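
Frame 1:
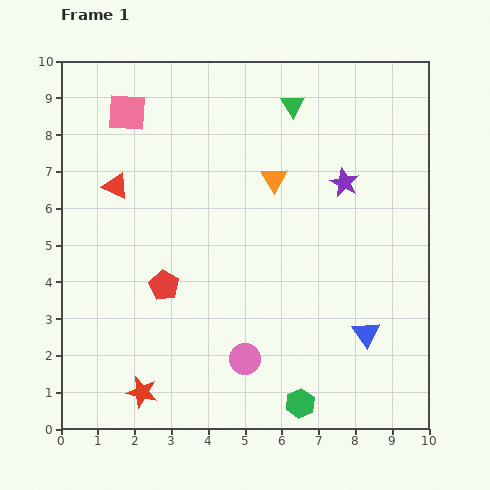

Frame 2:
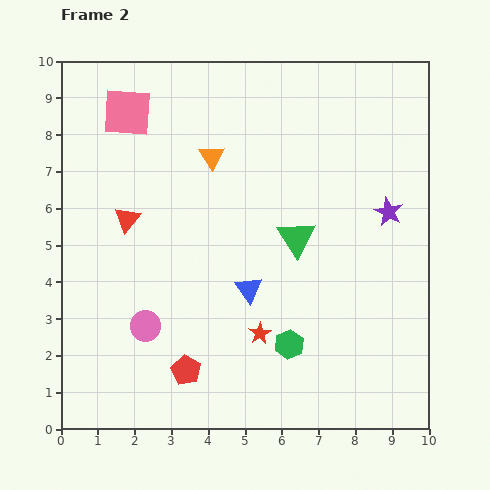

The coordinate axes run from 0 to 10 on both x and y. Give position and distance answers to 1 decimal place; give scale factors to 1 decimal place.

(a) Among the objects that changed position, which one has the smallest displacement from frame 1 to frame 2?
the red triangle

(moved 0.9)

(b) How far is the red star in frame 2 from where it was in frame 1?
3.6

The red star moved from (2.2, 1.0) to (5.4, 2.6), a distance of √(3.2² + 1.6²) ≈ 3.6.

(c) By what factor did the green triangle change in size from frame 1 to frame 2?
1.6×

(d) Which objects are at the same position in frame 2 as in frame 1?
the pink square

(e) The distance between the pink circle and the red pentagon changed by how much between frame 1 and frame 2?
-1.4

Distance in frame 1: 3.0. Distance in frame 2: 1.6.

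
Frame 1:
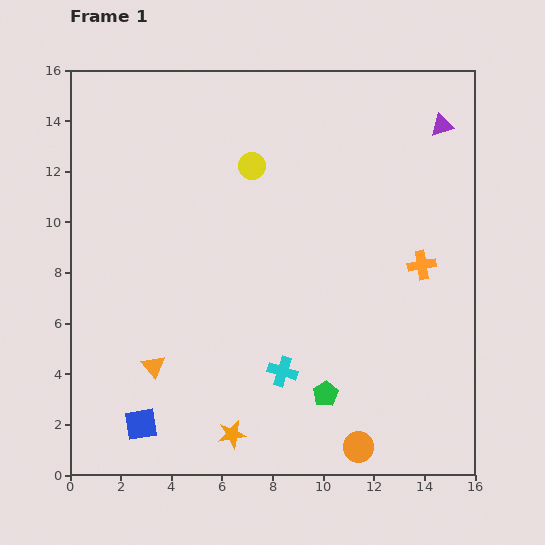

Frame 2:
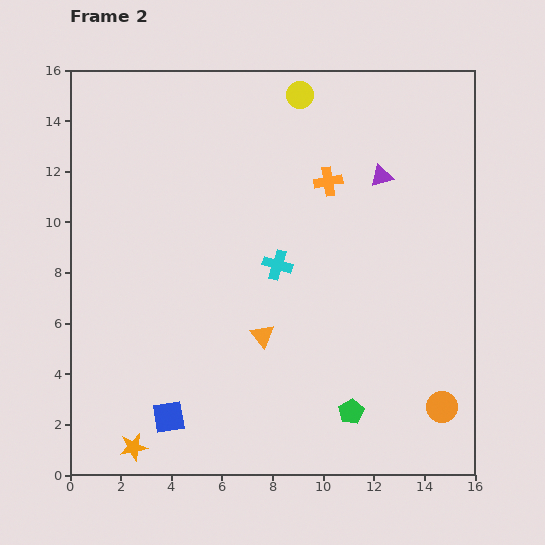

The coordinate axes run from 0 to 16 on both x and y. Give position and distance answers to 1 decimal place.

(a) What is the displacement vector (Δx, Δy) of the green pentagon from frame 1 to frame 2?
(1.0, -0.7)

The green pentagon was at (10.1, 3.2) in frame 1 and (11.1, 2.5) in frame 2.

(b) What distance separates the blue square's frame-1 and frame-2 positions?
1.1

The blue square moved from (2.8, 2.0) to (3.9, 2.3), a distance of √(1.1² + 0.3²) ≈ 1.1.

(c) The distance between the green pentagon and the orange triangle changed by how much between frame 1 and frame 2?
-2.3

Distance in frame 1: 6.9. Distance in frame 2: 4.6.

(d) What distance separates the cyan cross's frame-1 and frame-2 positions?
4.2

The cyan cross moved from (8.4, 4.1) to (8.2, 8.3), a distance of √(0.2² + 4.2²) ≈ 4.2.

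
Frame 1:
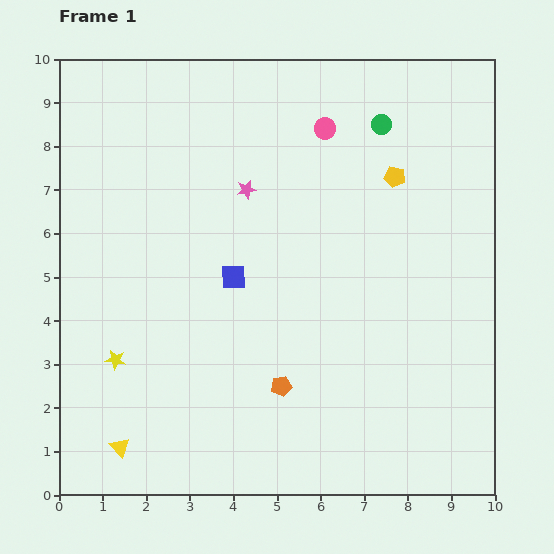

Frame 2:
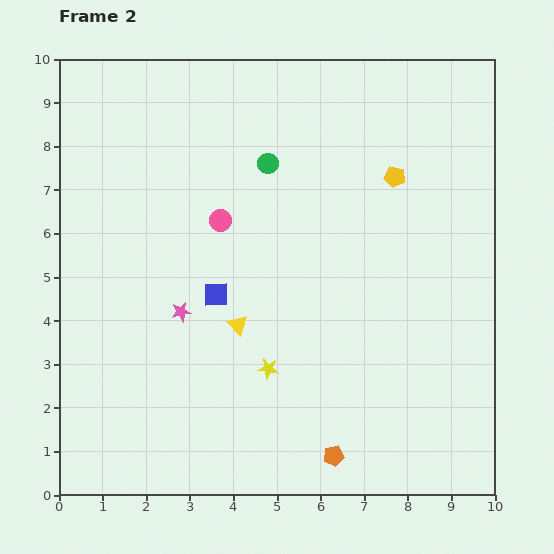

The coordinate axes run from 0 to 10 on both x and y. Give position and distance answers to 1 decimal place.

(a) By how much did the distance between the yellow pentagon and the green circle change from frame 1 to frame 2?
+1.7

Distance in frame 1: 1.2. Distance in frame 2: 2.9.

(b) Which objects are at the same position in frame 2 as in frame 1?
the yellow pentagon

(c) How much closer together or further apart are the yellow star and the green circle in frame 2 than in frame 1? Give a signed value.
-3.4

Distance in frame 1: 8.1. Distance in frame 2: 4.7.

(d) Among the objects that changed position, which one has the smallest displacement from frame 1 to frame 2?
the blue square

(moved 0.6)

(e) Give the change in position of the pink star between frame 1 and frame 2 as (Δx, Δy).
(-1.5, -2.8)

The pink star was at (4.3, 7.0) in frame 1 and (2.8, 4.2) in frame 2.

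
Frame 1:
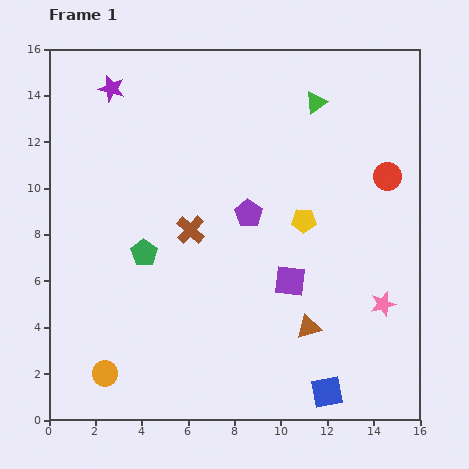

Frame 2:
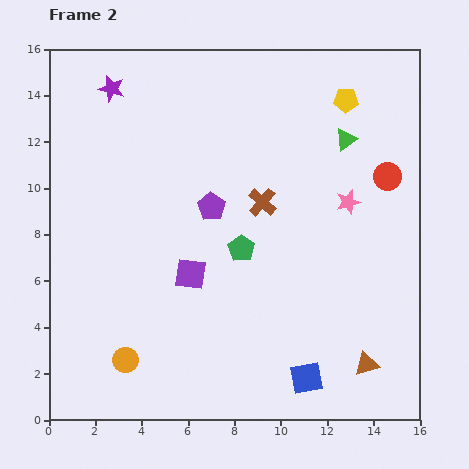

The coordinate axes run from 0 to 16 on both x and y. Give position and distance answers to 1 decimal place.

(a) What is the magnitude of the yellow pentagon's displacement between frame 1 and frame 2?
5.5

The yellow pentagon moved from (11.0, 8.6) to (12.8, 13.8), a distance of √(1.8² + 5.2²) ≈ 5.5.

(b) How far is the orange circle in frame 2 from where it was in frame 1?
1.1

The orange circle moved from (2.4, 2.0) to (3.3, 2.6), a distance of √(0.9² + 0.6²) ≈ 1.1.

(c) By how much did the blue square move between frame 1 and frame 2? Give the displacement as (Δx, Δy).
(-0.9, 0.6)

The blue square was at (12.0, 1.2) in frame 1 and (11.1, 1.8) in frame 2.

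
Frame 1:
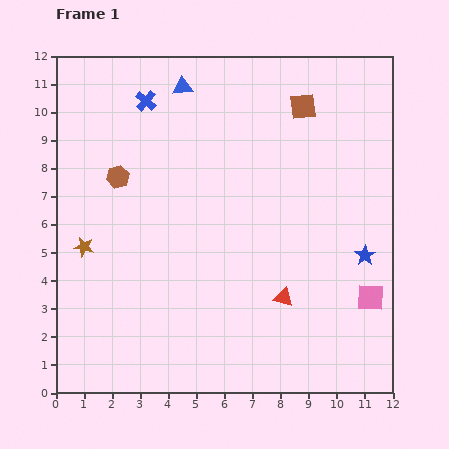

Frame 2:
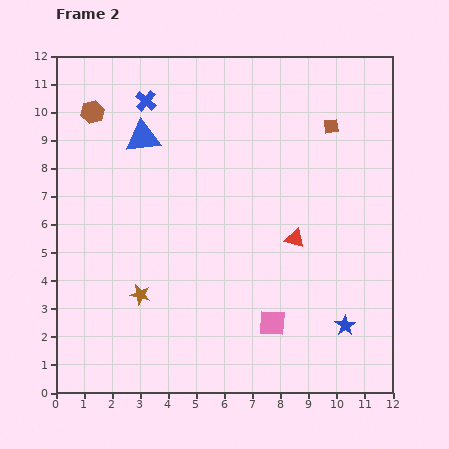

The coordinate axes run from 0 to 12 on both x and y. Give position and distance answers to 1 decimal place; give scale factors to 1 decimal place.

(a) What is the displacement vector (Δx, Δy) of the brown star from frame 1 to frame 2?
(2.0, -1.7)

The brown star was at (1.0, 5.2) in frame 1 and (3.0, 3.5) in frame 2.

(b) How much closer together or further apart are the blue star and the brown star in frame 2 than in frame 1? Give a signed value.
-2.6

Distance in frame 1: 10.0. Distance in frame 2: 7.4.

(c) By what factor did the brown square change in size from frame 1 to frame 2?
0.6×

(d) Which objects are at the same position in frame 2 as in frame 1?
the blue cross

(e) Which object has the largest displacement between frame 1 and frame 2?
the pink square

(moved 3.6; next 2.6)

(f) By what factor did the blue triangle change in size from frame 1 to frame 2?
1.7×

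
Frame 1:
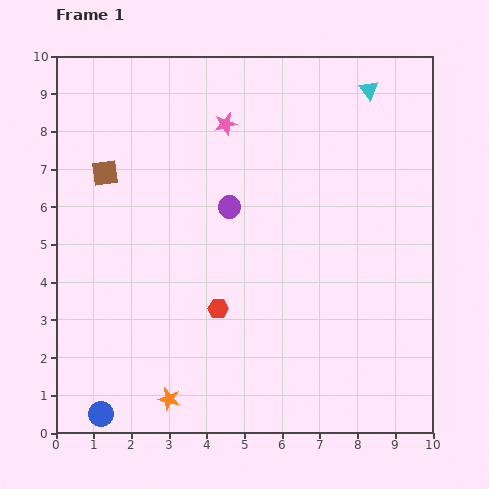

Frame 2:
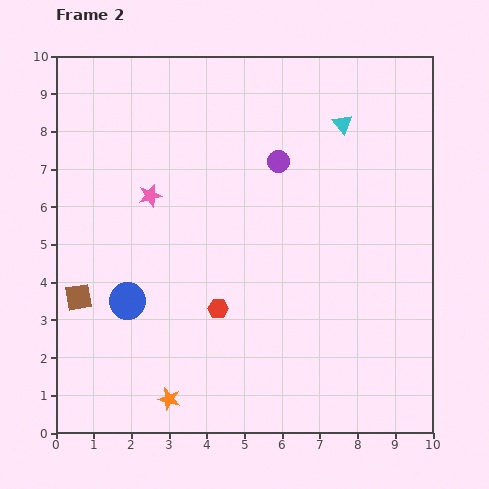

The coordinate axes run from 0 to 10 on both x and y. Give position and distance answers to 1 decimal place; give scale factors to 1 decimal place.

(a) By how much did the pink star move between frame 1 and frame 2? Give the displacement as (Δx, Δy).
(-2.0, -1.9)

The pink star was at (4.5, 8.2) in frame 1 and (2.5, 6.3) in frame 2.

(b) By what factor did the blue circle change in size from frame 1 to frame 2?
1.4×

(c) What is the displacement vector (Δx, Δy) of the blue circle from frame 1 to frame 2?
(0.7, 3.0)

The blue circle was at (1.2, 0.5) in frame 1 and (1.9, 3.5) in frame 2.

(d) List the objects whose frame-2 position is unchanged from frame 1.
the red hexagon, the orange star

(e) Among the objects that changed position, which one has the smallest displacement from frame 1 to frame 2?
the cyan triangle

(moved 1.1)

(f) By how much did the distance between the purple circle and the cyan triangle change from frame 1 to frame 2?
-2.8

Distance in frame 1: 4.8. Distance in frame 2: 2.0.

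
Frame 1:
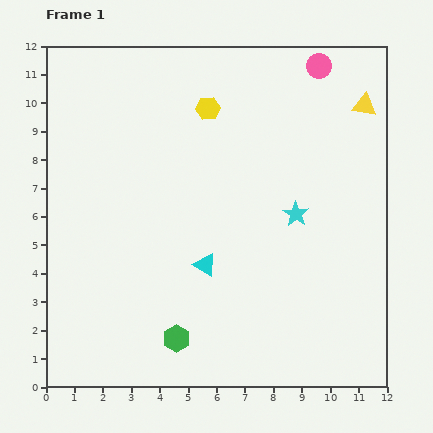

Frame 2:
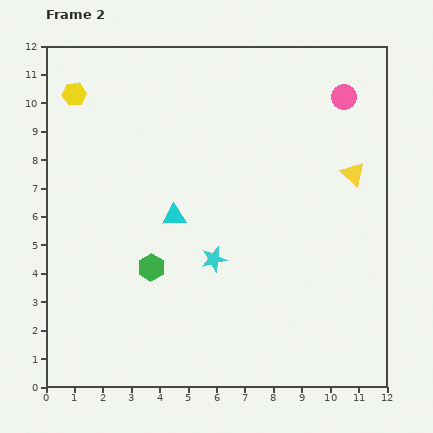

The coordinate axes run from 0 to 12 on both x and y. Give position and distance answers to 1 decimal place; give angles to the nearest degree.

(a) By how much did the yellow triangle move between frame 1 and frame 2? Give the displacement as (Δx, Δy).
(-0.4, -2.4)

The yellow triangle was at (11.2, 9.9) in frame 1 and (10.8, 7.5) in frame 2.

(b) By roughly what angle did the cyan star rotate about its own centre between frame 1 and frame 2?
26° clockwise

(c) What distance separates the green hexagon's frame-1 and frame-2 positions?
2.7

The green hexagon moved from (4.6, 1.7) to (3.7, 4.2), a distance of √(0.9² + 2.5²) ≈ 2.7.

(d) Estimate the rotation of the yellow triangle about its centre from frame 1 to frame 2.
34° clockwise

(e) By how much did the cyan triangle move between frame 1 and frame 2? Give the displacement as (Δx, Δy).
(-1.1, 1.7)

The cyan triangle was at (5.6, 4.3) in frame 1 and (4.5, 6.0) in frame 2.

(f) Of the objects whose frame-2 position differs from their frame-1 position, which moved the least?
the pink circle

(moved 1.4)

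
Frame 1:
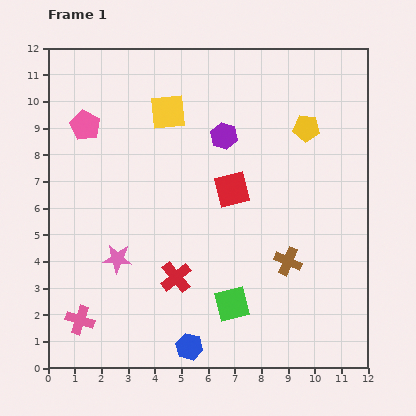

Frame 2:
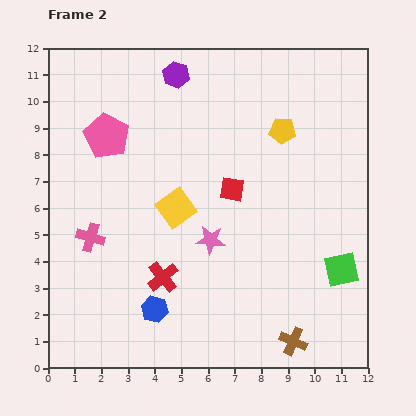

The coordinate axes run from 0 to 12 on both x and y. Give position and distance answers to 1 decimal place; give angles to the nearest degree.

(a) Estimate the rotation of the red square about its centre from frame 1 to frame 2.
23° clockwise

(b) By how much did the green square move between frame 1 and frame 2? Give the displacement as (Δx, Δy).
(4.1, 1.3)

The green square was at (6.9, 2.4) in frame 1 and (11.0, 3.7) in frame 2.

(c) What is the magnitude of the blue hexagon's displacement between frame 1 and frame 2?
1.9

The blue hexagon moved from (5.3, 0.8) to (4.0, 2.2), a distance of √(1.3² + 1.4²) ≈ 1.9.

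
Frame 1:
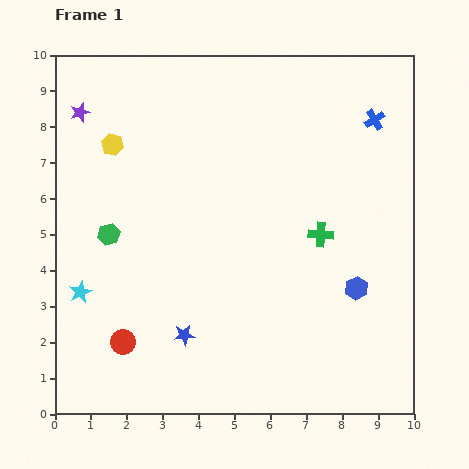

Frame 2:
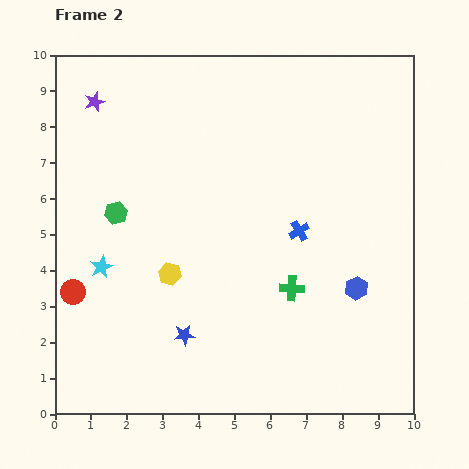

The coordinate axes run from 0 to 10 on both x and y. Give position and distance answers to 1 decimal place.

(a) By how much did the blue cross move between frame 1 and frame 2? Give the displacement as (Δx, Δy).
(-2.1, -3.1)

The blue cross was at (8.9, 8.2) in frame 1 and (6.8, 5.1) in frame 2.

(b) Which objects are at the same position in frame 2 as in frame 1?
the blue hexagon, the blue star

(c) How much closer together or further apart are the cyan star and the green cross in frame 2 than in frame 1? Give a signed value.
-1.6

Distance in frame 1: 6.9. Distance in frame 2: 5.3.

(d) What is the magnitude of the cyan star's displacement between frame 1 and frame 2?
0.9

The cyan star moved from (0.7, 3.4) to (1.3, 4.1), a distance of √(0.6² + 0.7²) ≈ 0.9.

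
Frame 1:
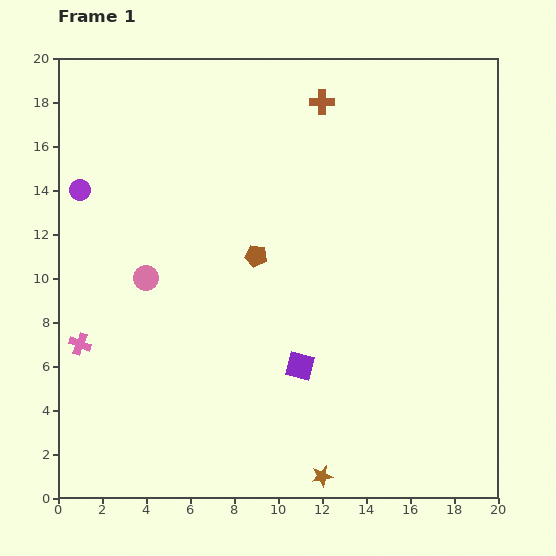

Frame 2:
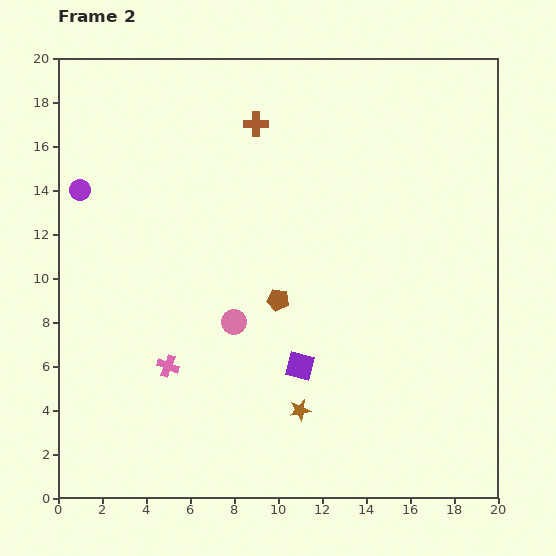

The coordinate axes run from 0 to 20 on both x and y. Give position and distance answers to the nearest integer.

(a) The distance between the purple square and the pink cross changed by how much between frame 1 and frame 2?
-4

Distance in frame 1: 10. Distance in frame 2: 6.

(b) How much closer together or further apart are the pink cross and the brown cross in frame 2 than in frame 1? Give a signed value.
-4

Distance in frame 1: 16. Distance in frame 2: 12.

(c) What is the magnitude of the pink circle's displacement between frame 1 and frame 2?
4

The pink circle moved from (4, 10) to (8, 8), a distance of √(4² + 2²) ≈ 4.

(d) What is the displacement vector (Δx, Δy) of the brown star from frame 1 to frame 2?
(-1, 3)

The brown star was at (12, 1) in frame 1 and (11, 4) in frame 2.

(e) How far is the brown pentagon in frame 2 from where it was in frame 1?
2

The brown pentagon moved from (9, 11) to (10, 9), a distance of √(1² + 2²) ≈ 2.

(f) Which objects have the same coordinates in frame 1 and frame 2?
the purple circle, the purple square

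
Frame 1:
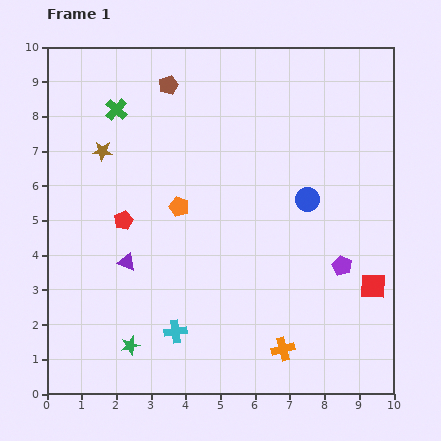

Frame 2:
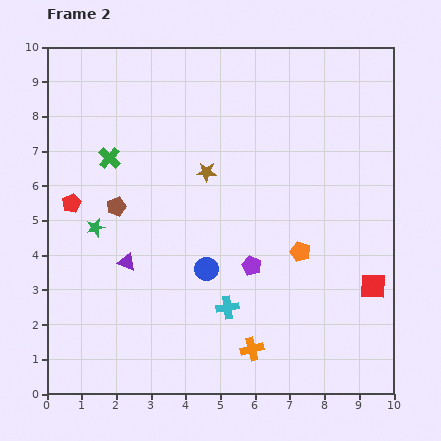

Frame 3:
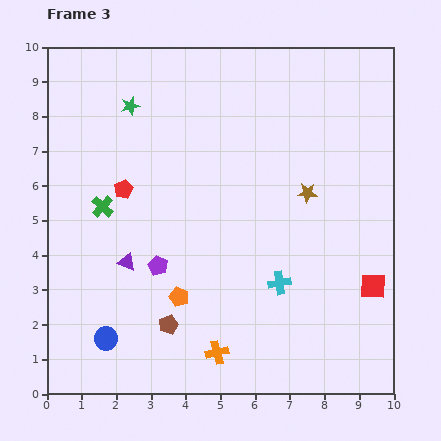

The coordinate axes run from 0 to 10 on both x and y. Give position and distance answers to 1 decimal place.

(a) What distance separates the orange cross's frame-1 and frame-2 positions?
0.9

The orange cross moved from (6.8, 1.3) to (5.9, 1.3), a distance of √(0.9² + 0.0²) ≈ 0.9.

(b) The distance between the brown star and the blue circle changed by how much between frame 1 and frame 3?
+1.1

Distance in frame 1: 6.1. Distance in frame 3: 7.2.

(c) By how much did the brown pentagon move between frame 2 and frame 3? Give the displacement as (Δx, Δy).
(1.5, -3.4)

The brown pentagon was at (2.0, 5.4) in frame 2 and (3.5, 2.0) in frame 3.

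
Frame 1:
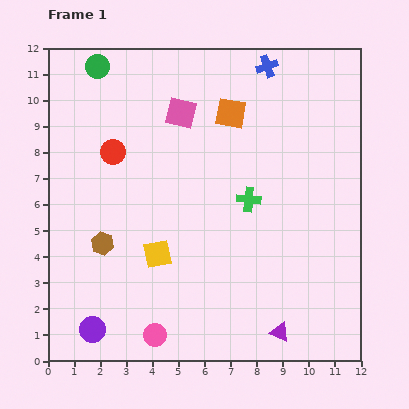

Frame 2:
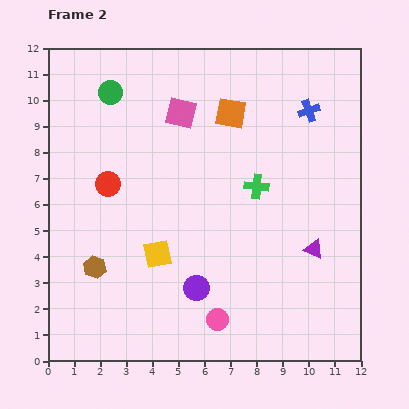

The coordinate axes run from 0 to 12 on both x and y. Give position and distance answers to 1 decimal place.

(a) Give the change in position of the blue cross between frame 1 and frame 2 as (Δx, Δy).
(1.6, -1.7)

The blue cross was at (8.4, 11.3) in frame 1 and (10.0, 9.6) in frame 2.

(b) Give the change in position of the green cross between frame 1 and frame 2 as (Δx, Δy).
(0.3, 0.5)

The green cross was at (7.7, 6.2) in frame 1 and (8.0, 6.7) in frame 2.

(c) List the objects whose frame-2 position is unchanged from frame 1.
the pink square, the orange square, the yellow square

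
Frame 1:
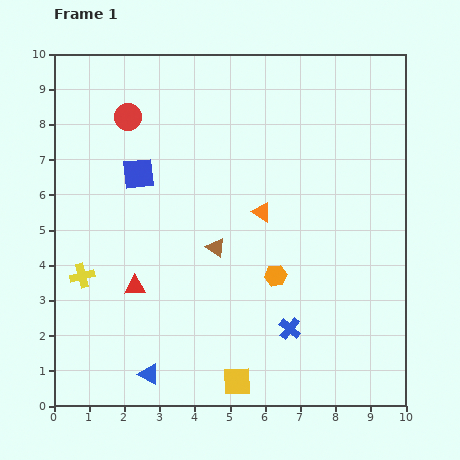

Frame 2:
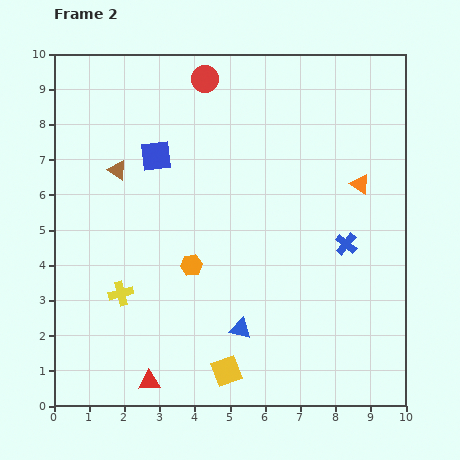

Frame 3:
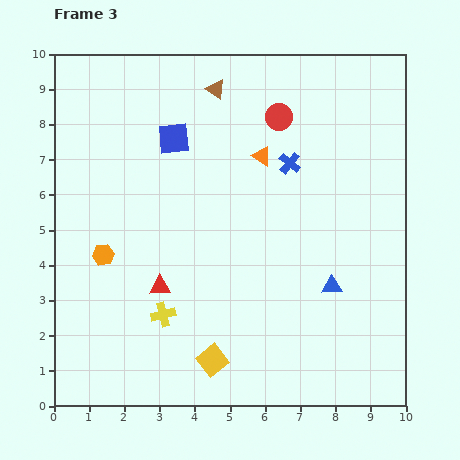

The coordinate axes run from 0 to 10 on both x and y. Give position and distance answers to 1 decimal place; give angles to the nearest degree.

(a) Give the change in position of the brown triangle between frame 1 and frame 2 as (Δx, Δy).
(-2.8, 2.2)

The brown triangle was at (4.6, 4.5) in frame 1 and (1.8, 6.7) in frame 2.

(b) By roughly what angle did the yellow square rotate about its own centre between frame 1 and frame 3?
37° counter-clockwise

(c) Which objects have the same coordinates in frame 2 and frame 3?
none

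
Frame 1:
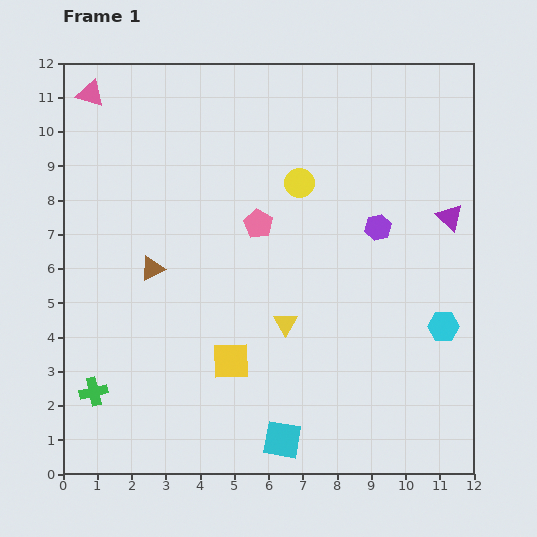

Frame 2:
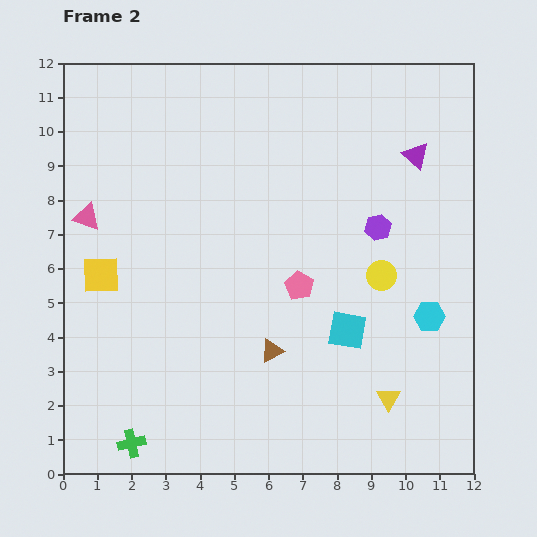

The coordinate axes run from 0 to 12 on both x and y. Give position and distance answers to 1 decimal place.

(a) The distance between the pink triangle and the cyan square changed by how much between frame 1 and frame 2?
-3.2

Distance in frame 1: 11.5. Distance in frame 2: 8.3.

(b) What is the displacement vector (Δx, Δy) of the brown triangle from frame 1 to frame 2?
(3.5, -2.4)

The brown triangle was at (2.6, 6.0) in frame 1 and (6.1, 3.6) in frame 2.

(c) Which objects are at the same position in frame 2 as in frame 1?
the purple hexagon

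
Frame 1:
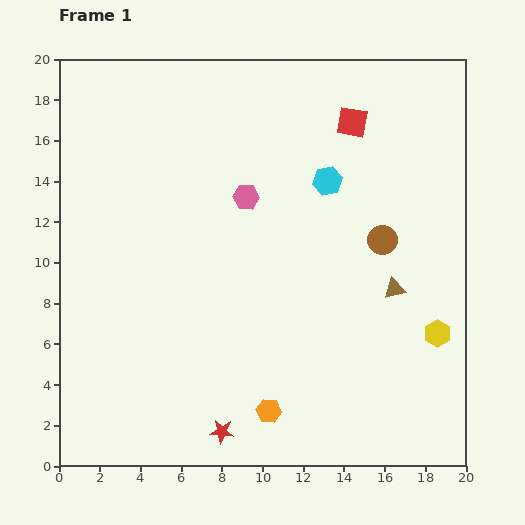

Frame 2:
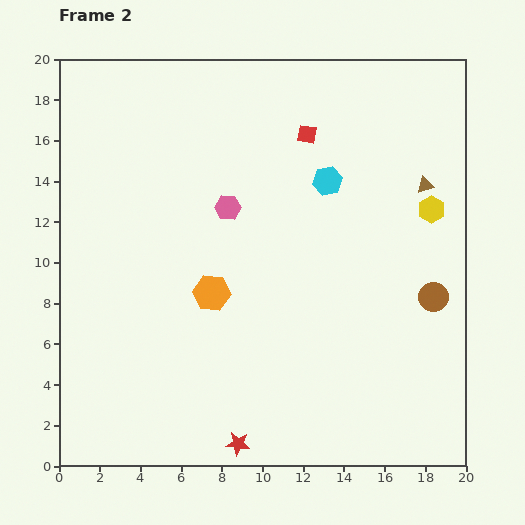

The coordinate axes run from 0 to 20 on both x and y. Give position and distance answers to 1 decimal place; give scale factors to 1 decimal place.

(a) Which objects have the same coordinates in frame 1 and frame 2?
the cyan hexagon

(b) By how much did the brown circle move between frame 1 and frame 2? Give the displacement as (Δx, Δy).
(2.5, -2.8)

The brown circle was at (15.9, 11.1) in frame 1 and (18.4, 8.3) in frame 2.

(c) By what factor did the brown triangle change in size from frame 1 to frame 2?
0.8×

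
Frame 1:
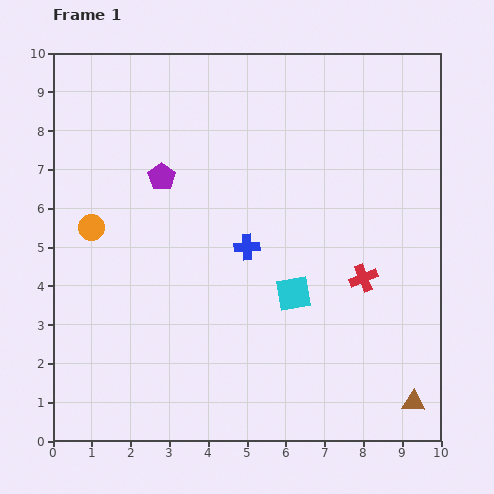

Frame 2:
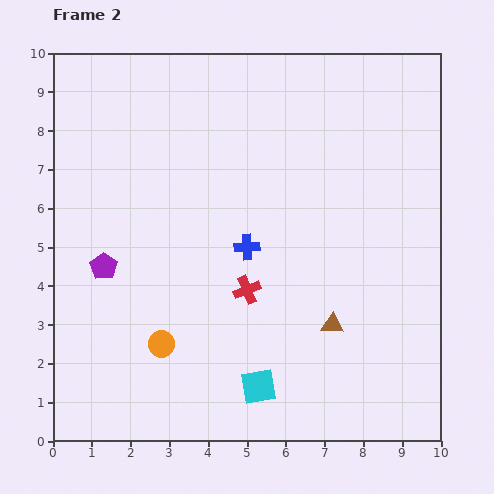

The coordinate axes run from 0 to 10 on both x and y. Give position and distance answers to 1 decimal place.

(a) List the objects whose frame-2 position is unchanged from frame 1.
the blue cross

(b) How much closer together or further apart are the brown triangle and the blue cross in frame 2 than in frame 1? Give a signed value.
-2.9

Distance in frame 1: 5.9. Distance in frame 2: 3.0.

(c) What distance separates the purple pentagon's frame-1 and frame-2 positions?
2.7

The purple pentagon moved from (2.8, 6.8) to (1.3, 4.5), a distance of √(1.5² + 2.3²) ≈ 2.7.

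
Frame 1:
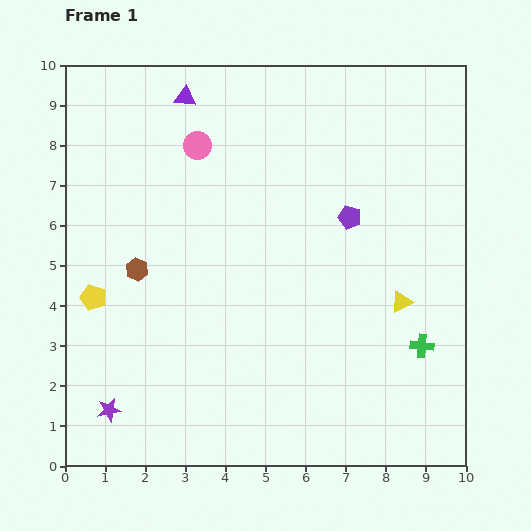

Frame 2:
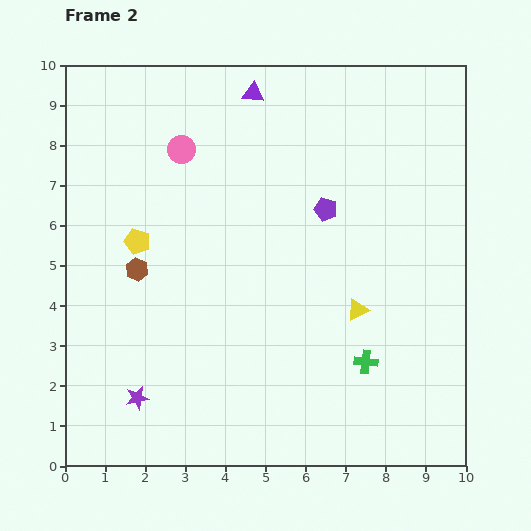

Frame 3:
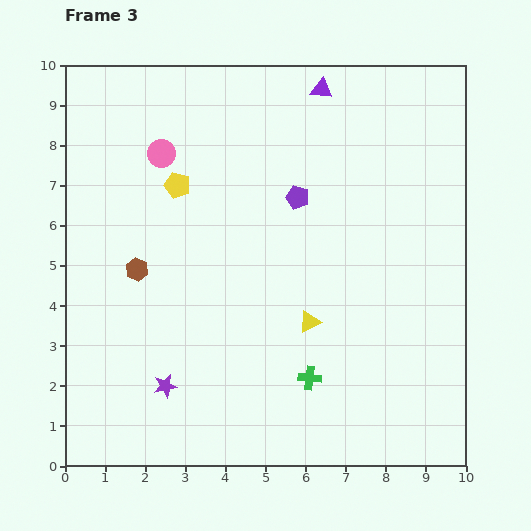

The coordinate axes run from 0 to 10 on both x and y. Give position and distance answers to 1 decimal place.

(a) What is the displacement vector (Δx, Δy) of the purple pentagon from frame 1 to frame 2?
(-0.6, 0.2)

The purple pentagon was at (7.1, 6.2) in frame 1 and (6.5, 6.4) in frame 2.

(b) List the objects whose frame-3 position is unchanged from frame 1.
the brown hexagon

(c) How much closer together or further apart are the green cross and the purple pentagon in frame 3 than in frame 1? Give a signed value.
+0.8

Distance in frame 1: 3.7. Distance in frame 3: 4.5.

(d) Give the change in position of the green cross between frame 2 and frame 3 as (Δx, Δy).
(-1.4, -0.4)

The green cross was at (7.5, 2.6) in frame 2 and (6.1, 2.2) in frame 3.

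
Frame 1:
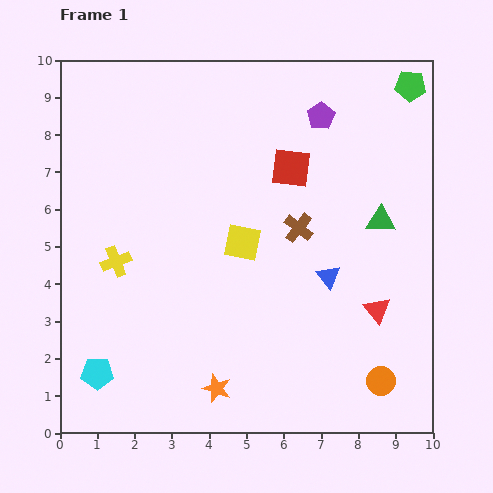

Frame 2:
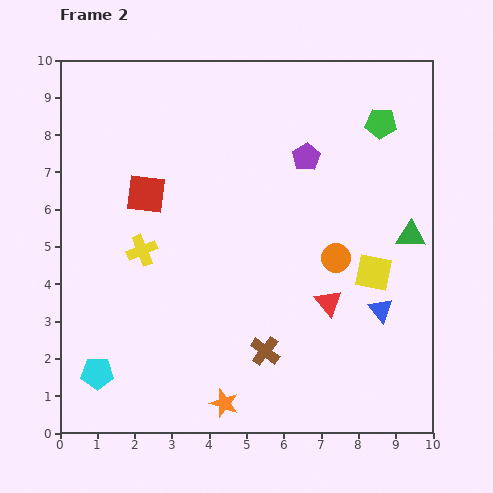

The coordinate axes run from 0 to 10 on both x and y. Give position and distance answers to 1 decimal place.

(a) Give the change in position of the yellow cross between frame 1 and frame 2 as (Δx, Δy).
(0.7, 0.3)

The yellow cross was at (1.5, 4.6) in frame 1 and (2.2, 4.9) in frame 2.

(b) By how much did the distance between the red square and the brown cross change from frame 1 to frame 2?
+3.7

Distance in frame 1: 1.6. Distance in frame 2: 5.3.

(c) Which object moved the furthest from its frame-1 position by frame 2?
the red square

(moved 4.0; next 3.6)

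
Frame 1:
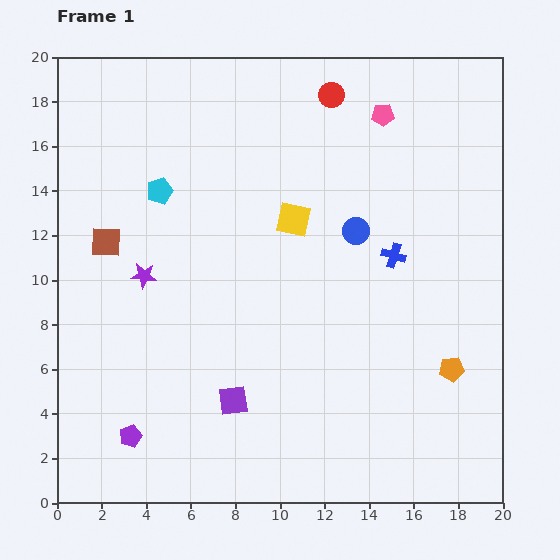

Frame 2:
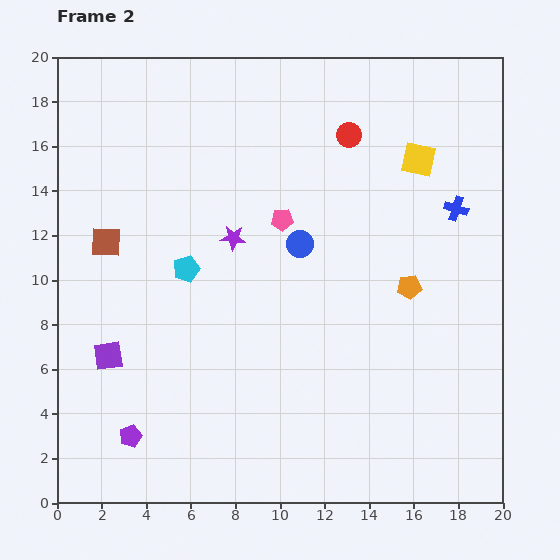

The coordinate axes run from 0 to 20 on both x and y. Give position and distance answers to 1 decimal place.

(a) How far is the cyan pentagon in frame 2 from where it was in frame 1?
3.7

The cyan pentagon moved from (4.6, 14.0) to (5.8, 10.5), a distance of √(1.2² + 3.5²) ≈ 3.7.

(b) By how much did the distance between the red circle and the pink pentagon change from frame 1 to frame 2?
+2.3

Distance in frame 1: 2.5. Distance in frame 2: 4.8.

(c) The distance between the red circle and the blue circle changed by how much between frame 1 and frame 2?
-0.8

Distance in frame 1: 6.2. Distance in frame 2: 5.4.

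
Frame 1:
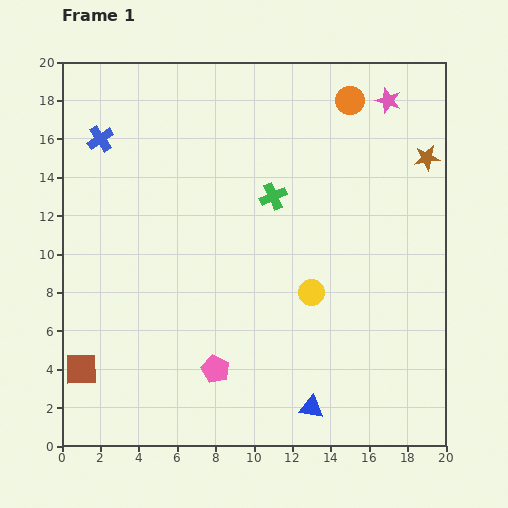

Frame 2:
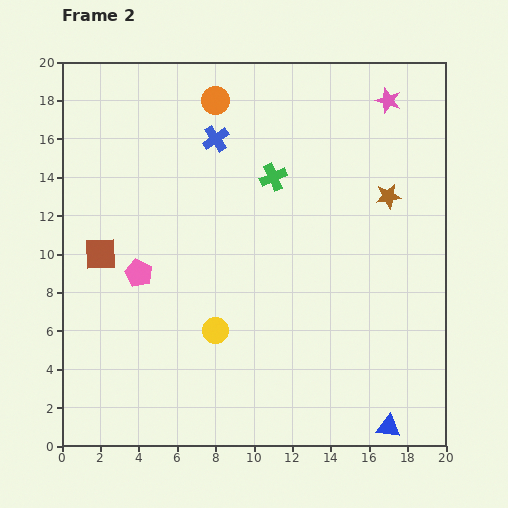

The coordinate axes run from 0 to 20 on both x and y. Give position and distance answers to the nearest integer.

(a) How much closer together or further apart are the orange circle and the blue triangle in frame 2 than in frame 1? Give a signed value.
+3

Distance in frame 1: 16. Distance in frame 2: 19.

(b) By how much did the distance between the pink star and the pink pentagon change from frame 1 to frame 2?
-1

Distance in frame 1: 17. Distance in frame 2: 16.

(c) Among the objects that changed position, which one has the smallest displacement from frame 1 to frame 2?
the green cross

(moved 1)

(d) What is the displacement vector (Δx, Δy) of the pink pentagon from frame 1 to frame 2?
(-4, 5)

The pink pentagon was at (8, 4) in frame 1 and (4, 9) in frame 2.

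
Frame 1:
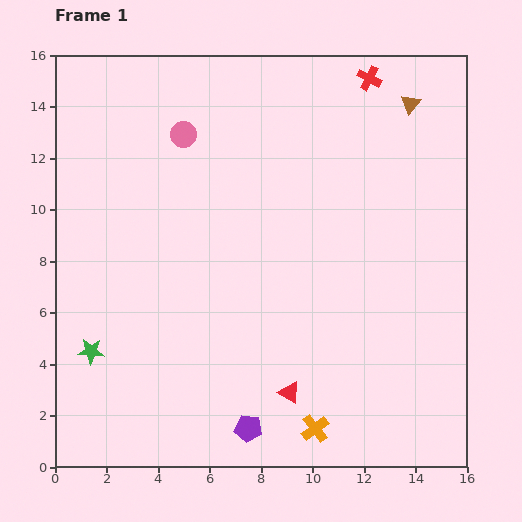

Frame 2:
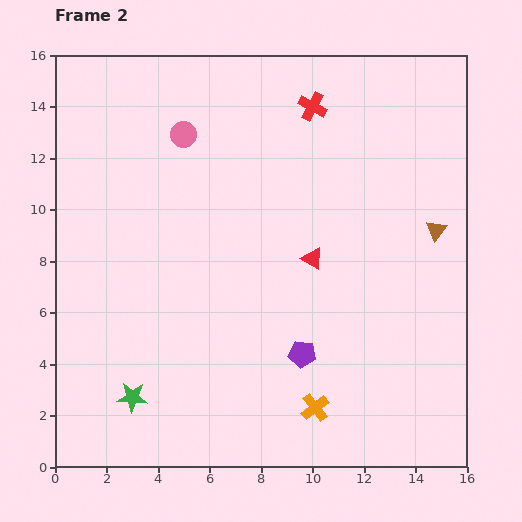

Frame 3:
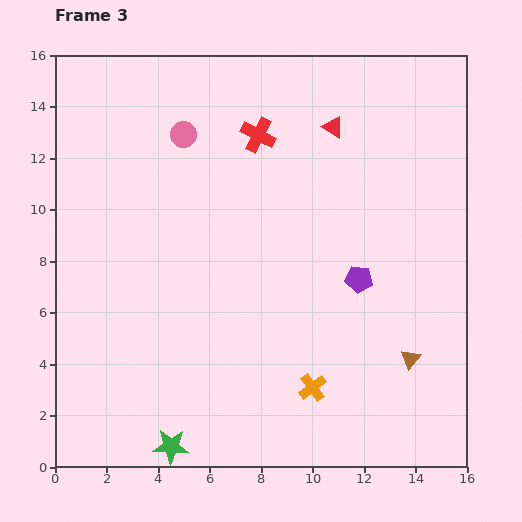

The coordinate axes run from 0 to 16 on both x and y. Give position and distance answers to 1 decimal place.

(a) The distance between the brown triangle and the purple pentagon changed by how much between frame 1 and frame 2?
-7.0

Distance in frame 1: 14.1. Distance in frame 2: 7.1.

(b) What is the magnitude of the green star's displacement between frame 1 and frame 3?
4.8

The green star moved from (1.4, 4.5) to (4.5, 0.8), a distance of √(3.1² + 3.7²) ≈ 4.8.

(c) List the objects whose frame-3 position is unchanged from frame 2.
the pink circle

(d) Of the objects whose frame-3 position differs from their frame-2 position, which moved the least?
the orange cross

(moved 0.8)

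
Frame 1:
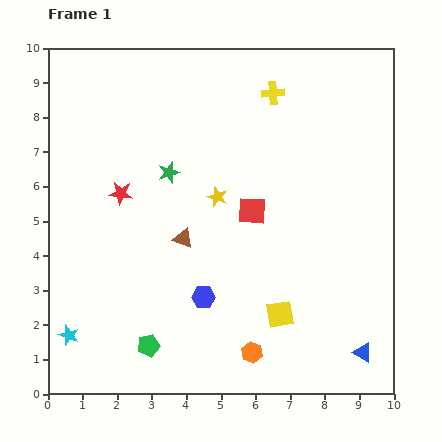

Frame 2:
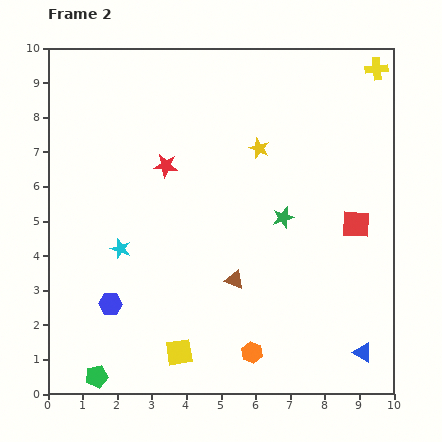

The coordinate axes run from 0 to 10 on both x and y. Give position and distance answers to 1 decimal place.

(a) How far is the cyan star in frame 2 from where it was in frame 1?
2.9

The cyan star moved from (0.6, 1.7) to (2.1, 4.2), a distance of √(1.5² + 2.5²) ≈ 2.9.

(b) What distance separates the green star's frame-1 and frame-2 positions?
3.5

The green star moved from (3.5, 6.4) to (6.8, 5.1), a distance of √(3.3² + 1.3²) ≈ 3.5.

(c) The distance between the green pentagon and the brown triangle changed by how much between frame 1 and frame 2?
+1.6

Distance in frame 1: 3.3. Distance in frame 2: 4.9.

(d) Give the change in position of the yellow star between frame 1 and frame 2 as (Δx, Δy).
(1.2, 1.4)

The yellow star was at (4.9, 5.7) in frame 1 and (6.1, 7.1) in frame 2.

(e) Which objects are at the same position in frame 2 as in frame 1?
the orange hexagon, the blue triangle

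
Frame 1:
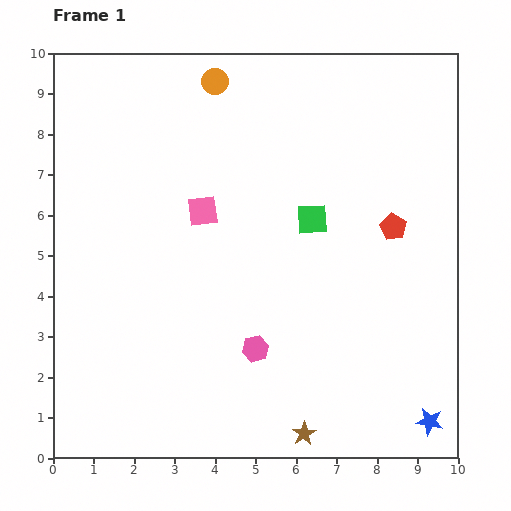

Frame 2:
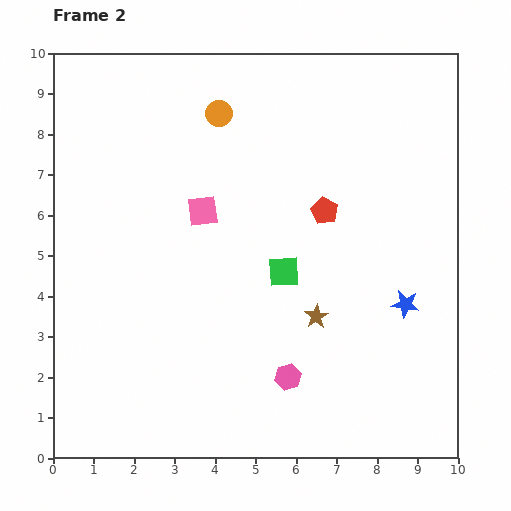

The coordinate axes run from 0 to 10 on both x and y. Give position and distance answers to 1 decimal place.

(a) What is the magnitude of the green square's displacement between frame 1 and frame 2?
1.5

The green square moved from (6.4, 5.9) to (5.7, 4.6), a distance of √(0.7² + 1.3²) ≈ 1.5.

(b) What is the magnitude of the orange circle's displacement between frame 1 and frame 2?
0.8

The orange circle moved from (4.0, 9.3) to (4.1, 8.5), a distance of √(0.1² + 0.8²) ≈ 0.8.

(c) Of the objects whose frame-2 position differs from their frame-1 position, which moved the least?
the orange circle

(moved 0.8)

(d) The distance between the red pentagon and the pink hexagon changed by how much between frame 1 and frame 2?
-0.3

Distance in frame 1: 4.5. Distance in frame 2: 4.2.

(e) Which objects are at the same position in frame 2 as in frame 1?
the pink square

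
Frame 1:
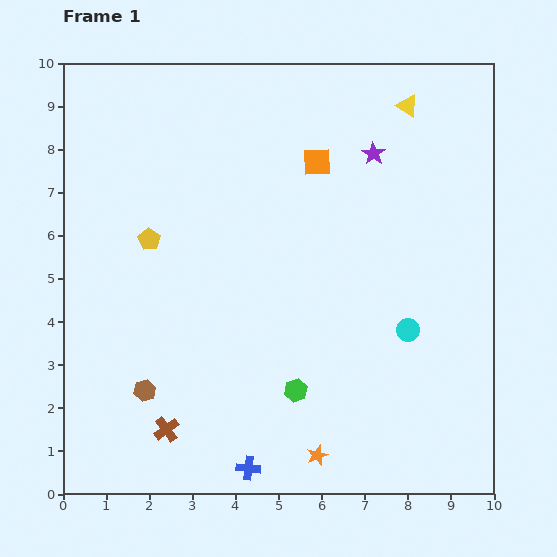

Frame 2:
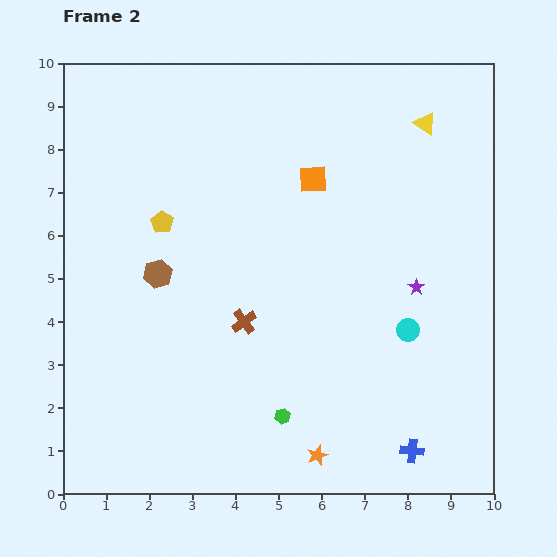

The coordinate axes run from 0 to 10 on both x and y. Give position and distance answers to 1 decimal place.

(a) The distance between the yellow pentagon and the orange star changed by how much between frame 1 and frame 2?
+0.2

Distance in frame 1: 6.3. Distance in frame 2: 6.5.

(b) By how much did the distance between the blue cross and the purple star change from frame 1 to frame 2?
-4.1

Distance in frame 1: 7.9. Distance in frame 2: 3.8.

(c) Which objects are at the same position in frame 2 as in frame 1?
the orange star, the cyan circle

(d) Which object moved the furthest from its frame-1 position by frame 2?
the blue cross

(moved 3.8; next 3.3)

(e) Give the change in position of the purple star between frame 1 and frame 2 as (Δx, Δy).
(1.0, -3.1)

The purple star was at (7.2, 7.9) in frame 1 and (8.2, 4.8) in frame 2.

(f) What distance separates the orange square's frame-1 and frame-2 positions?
0.4

The orange square moved from (5.9, 7.7) to (5.8, 7.3), a distance of √(0.1² + 0.4²) ≈ 0.4.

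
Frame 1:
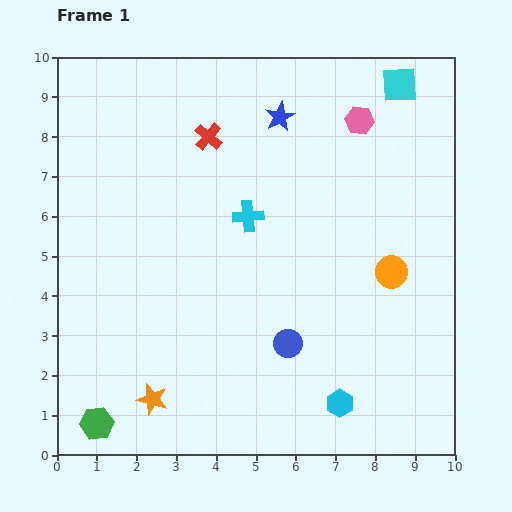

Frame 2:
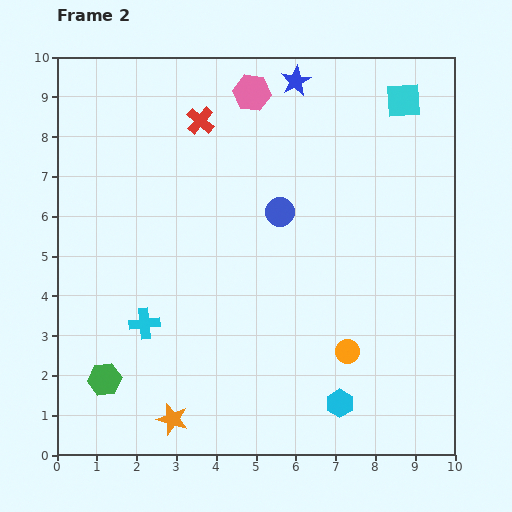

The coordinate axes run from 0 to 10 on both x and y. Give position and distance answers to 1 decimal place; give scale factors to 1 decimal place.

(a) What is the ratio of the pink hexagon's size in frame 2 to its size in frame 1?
1.3×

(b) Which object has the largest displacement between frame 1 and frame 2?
the cyan cross

(moved 3.7; next 3.3)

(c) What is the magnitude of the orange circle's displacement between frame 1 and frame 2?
2.3

The orange circle moved from (8.4, 4.6) to (7.3, 2.6), a distance of √(1.1² + 2.0²) ≈ 2.3.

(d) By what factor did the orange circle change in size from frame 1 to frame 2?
0.7×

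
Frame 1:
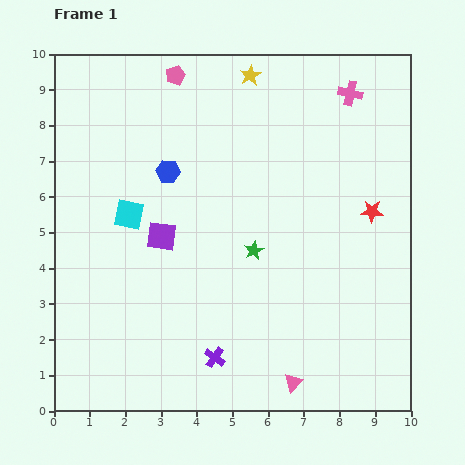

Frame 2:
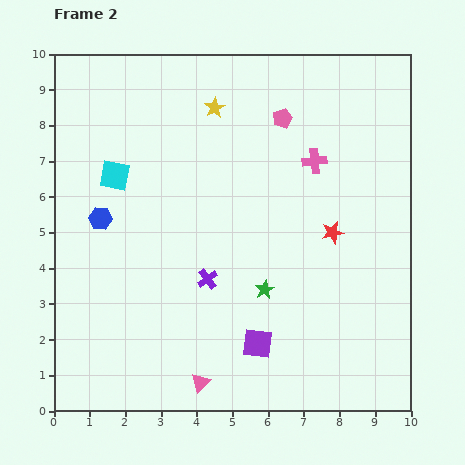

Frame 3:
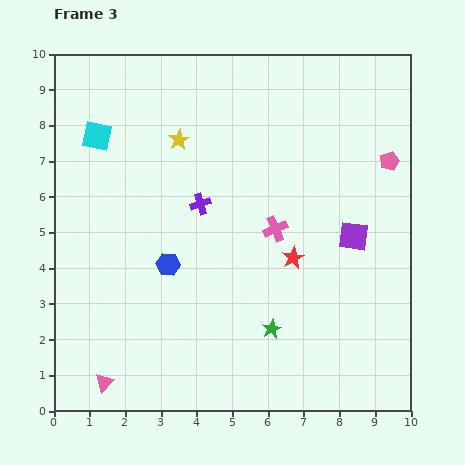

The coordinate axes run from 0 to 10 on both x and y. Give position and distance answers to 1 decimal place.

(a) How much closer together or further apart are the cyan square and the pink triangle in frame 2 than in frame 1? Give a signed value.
-0.3

Distance in frame 1: 6.6. Distance in frame 2: 6.3.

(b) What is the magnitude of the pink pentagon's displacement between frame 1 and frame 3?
6.5

The pink pentagon moved from (3.4, 9.4) to (9.4, 7.0), a distance of √(6.0² + 2.4²) ≈ 6.5.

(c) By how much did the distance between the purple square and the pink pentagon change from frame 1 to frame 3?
-2.2

Distance in frame 1: 4.5. Distance in frame 3: 2.3.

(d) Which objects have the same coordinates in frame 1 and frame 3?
none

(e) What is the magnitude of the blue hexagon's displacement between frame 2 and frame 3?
2.3

The blue hexagon moved from (1.3, 5.4) to (3.2, 4.1), a distance of √(1.9² + 1.3²) ≈ 2.3.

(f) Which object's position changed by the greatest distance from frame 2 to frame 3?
the purple square

(moved 4.0; next 3.2)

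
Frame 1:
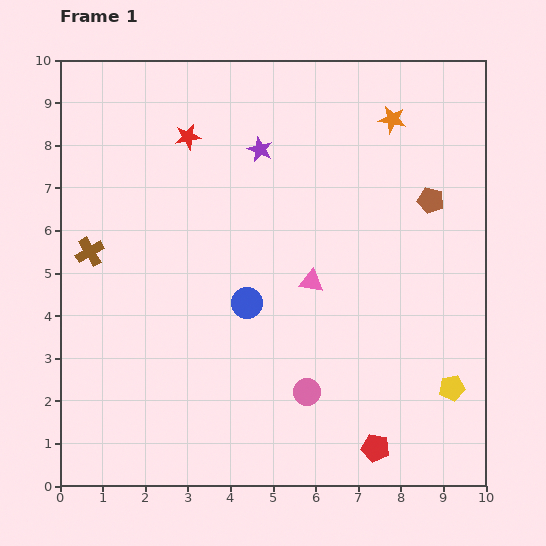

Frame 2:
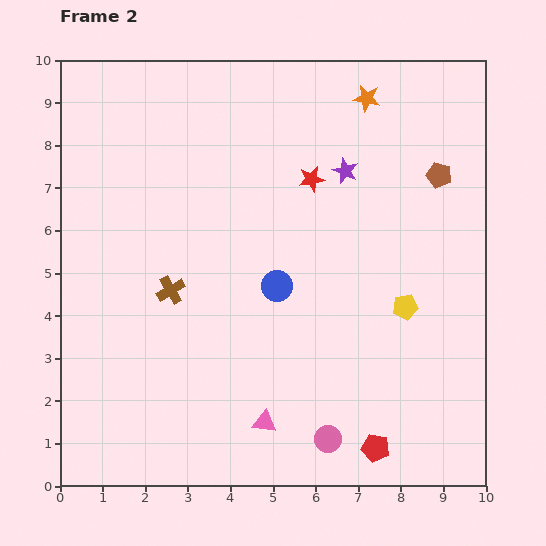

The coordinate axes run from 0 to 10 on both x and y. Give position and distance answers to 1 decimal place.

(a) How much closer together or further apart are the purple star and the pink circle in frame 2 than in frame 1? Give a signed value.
+0.5

Distance in frame 1: 5.8. Distance in frame 2: 6.3.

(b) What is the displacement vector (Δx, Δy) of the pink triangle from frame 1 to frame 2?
(-1.1, -3.3)

The pink triangle was at (5.9, 4.8) in frame 1 and (4.8, 1.5) in frame 2.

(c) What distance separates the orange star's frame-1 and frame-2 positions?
0.8

The orange star moved from (7.8, 8.6) to (7.2, 9.1), a distance of √(0.6² + 0.5²) ≈ 0.8.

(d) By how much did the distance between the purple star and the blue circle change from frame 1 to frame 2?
-0.5

Distance in frame 1: 3.6. Distance in frame 2: 3.1.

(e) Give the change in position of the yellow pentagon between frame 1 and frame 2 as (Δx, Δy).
(-1.1, 1.9)

The yellow pentagon was at (9.2, 2.3) in frame 1 and (8.1, 4.2) in frame 2.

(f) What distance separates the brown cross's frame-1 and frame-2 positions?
2.1

The brown cross moved from (0.7, 5.5) to (2.6, 4.6), a distance of √(1.9² + 0.9²) ≈ 2.1.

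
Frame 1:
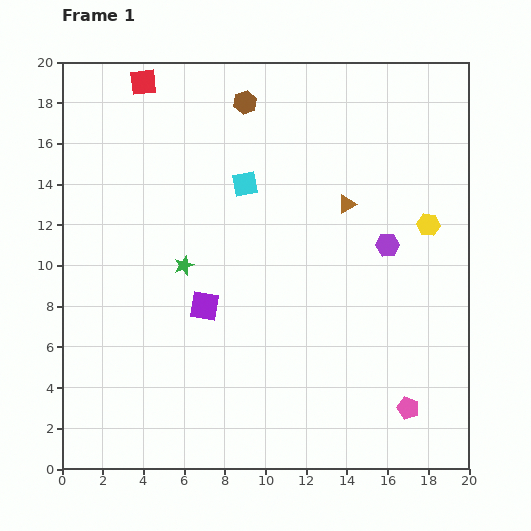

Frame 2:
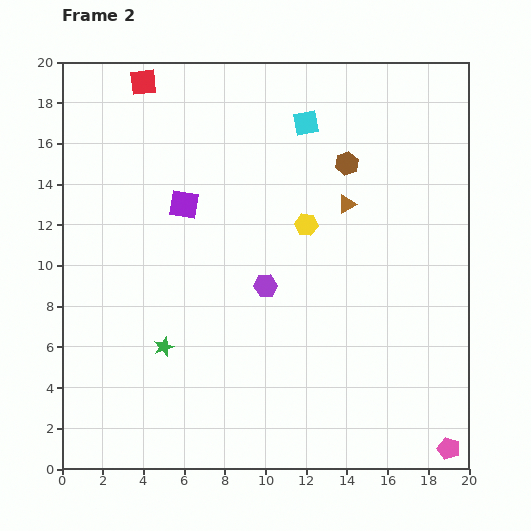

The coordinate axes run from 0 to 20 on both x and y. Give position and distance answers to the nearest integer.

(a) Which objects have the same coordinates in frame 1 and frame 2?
the red square, the brown triangle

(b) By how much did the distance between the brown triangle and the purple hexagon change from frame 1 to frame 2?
+3

Distance in frame 1: 3. Distance in frame 2: 6.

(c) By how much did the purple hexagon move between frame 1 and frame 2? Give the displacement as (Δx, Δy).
(-6, -2)

The purple hexagon was at (16, 11) in frame 1 and (10, 9) in frame 2.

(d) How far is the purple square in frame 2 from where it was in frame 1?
5

The purple square moved from (7, 8) to (6, 13), a distance of √(1² + 5²) ≈ 5.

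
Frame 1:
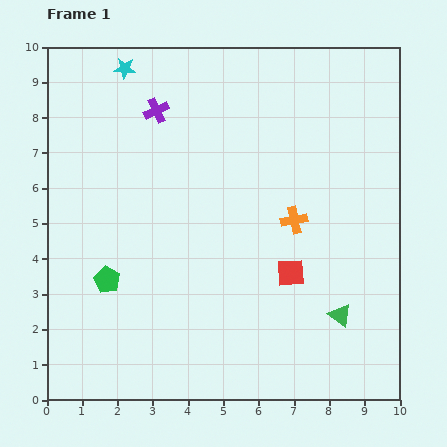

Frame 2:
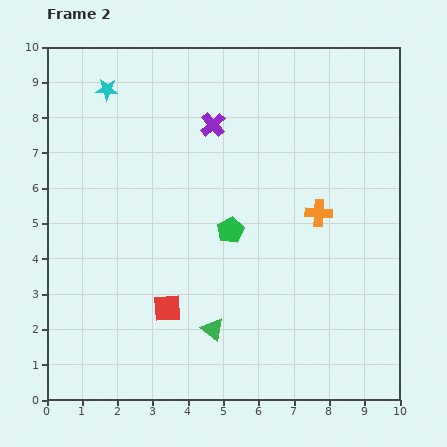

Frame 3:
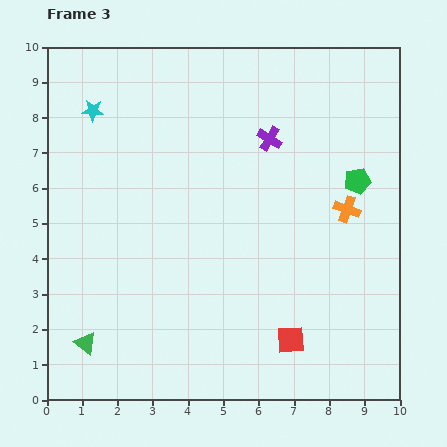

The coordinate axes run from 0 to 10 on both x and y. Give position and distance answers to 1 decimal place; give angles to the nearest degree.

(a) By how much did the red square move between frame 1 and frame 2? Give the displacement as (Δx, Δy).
(-3.5, -1.0)

The red square was at (6.9, 3.6) in frame 1 and (3.4, 2.6) in frame 2.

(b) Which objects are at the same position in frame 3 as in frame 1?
none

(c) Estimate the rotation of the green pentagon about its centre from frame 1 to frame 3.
30° clockwise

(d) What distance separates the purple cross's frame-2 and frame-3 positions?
1.6

The purple cross moved from (4.7, 7.8) to (6.3, 7.4), a distance of √(1.6² + 0.4²) ≈ 1.6.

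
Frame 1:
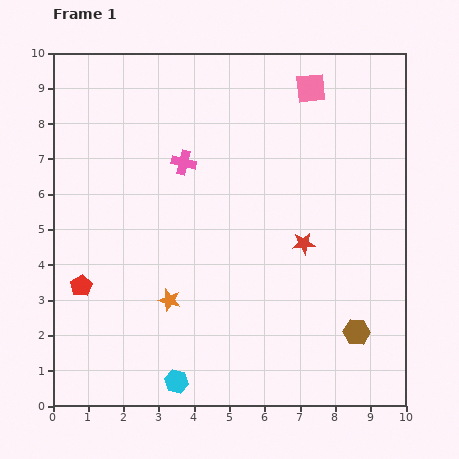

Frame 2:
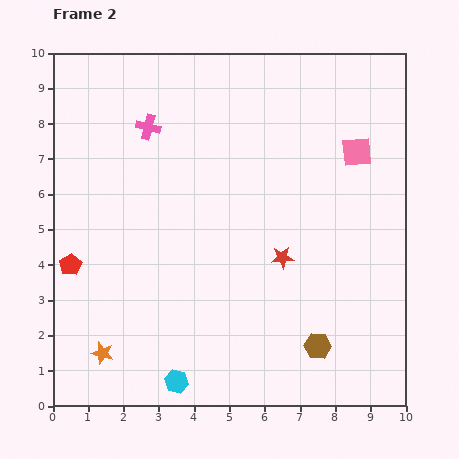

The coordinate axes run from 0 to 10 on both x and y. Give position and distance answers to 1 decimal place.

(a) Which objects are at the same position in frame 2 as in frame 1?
the cyan hexagon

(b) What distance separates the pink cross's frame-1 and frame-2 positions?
1.4

The pink cross moved from (3.7, 6.9) to (2.7, 7.9), a distance of √(1.0² + 1.0²) ≈ 1.4.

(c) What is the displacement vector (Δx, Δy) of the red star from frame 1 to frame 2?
(-0.6, -0.4)

The red star was at (7.1, 4.6) in frame 1 and (6.5, 4.2) in frame 2.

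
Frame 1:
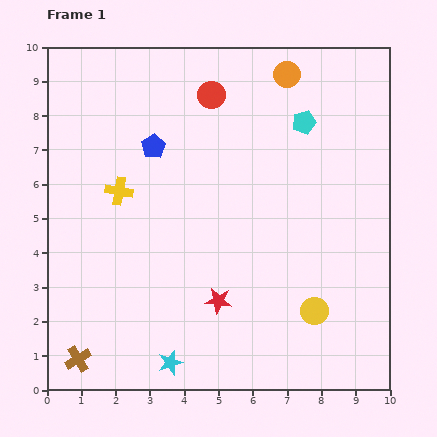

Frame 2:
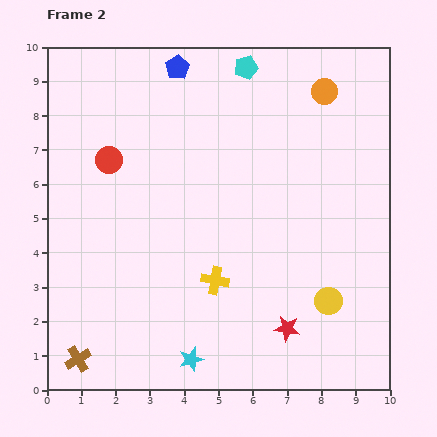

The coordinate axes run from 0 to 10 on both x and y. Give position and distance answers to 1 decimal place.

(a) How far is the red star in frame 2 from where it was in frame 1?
2.2

The red star moved from (5.0, 2.6) to (7.0, 1.8), a distance of √(2.0² + 0.8²) ≈ 2.2.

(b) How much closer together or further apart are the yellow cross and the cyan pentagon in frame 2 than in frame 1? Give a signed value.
+0.5

Distance in frame 1: 5.8. Distance in frame 2: 6.3.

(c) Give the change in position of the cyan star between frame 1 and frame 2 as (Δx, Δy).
(0.6, 0.1)

The cyan star was at (3.6, 0.8) in frame 1 and (4.2, 0.9) in frame 2.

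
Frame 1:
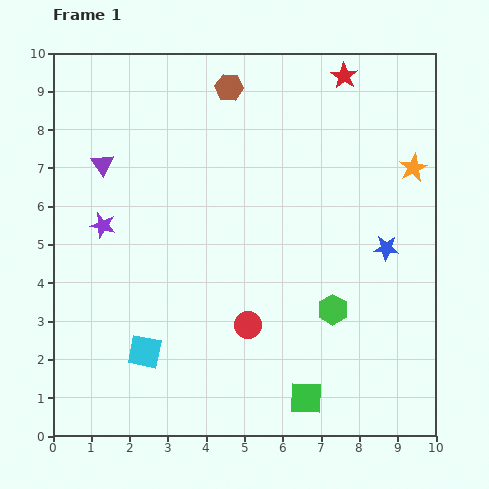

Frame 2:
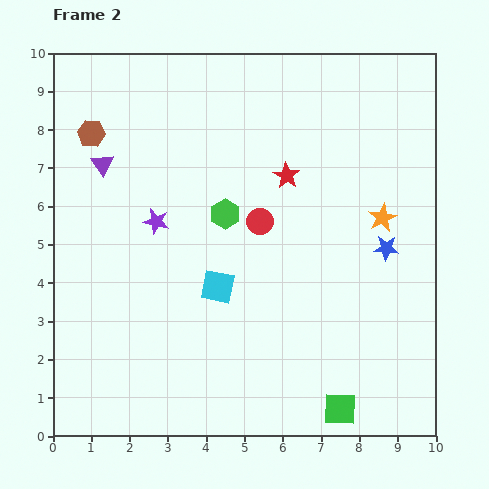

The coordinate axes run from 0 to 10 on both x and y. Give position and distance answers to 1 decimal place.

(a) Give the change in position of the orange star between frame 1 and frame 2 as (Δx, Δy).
(-0.8, -1.3)

The orange star was at (9.4, 7.0) in frame 1 and (8.6, 5.7) in frame 2.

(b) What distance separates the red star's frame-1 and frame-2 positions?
3.0

The red star moved from (7.6, 9.4) to (6.1, 6.8), a distance of √(1.5² + 2.6²) ≈ 3.0.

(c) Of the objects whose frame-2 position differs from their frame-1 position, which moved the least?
the green square

(moved 0.9)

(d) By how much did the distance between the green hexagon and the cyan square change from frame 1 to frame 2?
-3.1

Distance in frame 1: 5.0. Distance in frame 2: 1.9.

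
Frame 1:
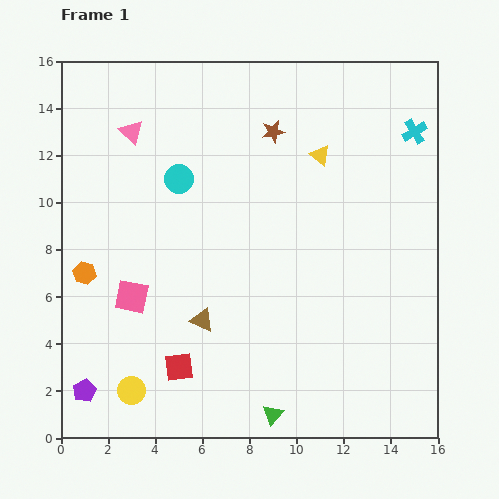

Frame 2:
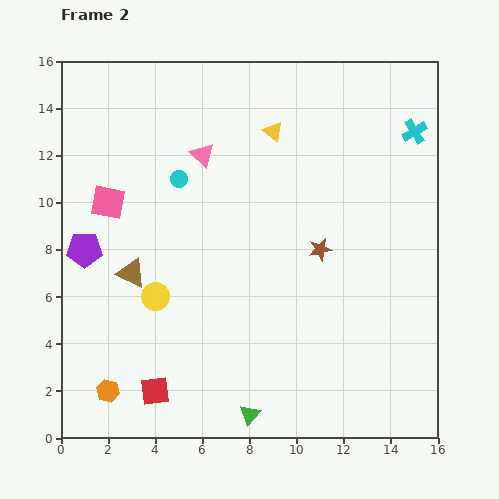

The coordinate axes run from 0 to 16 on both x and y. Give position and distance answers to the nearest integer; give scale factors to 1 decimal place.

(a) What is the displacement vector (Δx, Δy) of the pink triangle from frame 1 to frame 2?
(3, -1)

The pink triangle was at (3, 13) in frame 1 and (6, 12) in frame 2.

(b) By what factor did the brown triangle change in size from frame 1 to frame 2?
1.3×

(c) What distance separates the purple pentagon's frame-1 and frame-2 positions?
6

The purple pentagon moved from (1, 2) to (1, 8), a distance of √(0² + 6²) ≈ 6.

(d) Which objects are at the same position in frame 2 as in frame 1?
the cyan circle, the cyan cross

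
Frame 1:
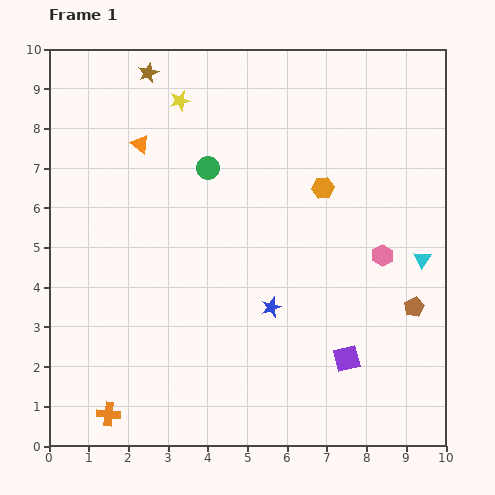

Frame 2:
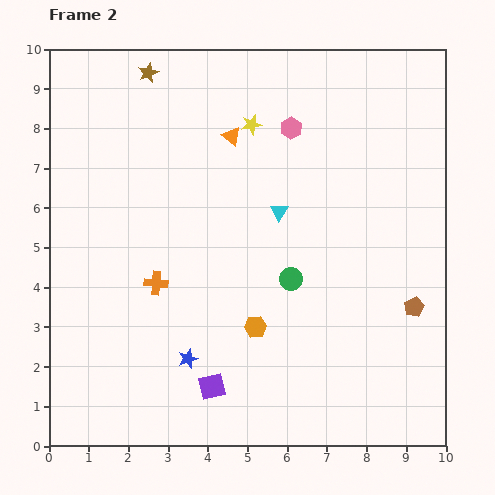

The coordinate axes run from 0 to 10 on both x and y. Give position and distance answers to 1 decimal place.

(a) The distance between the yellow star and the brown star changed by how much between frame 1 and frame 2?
+1.8

Distance in frame 1: 1.1. Distance in frame 2: 2.9.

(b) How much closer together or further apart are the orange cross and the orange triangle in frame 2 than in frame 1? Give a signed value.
-2.6

Distance in frame 1: 6.8. Distance in frame 2: 4.2.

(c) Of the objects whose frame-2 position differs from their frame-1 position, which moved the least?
the yellow star

(moved 1.9)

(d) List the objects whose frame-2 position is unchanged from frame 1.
the brown star, the brown pentagon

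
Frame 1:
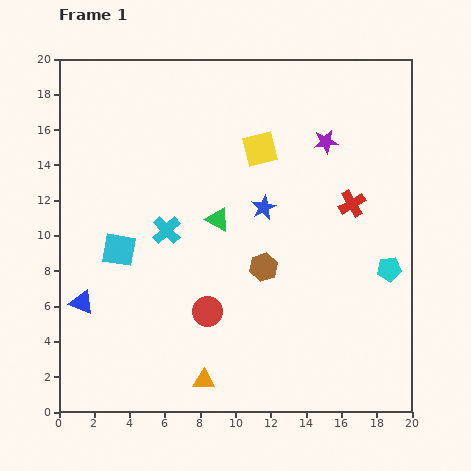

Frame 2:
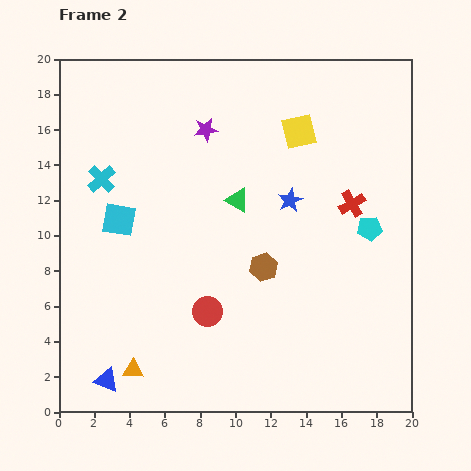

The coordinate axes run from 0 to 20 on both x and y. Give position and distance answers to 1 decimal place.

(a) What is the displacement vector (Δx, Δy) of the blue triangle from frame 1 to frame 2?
(1.4, -4.4)

The blue triangle was at (1.3, 6.2) in frame 1 and (2.7, 1.8) in frame 2.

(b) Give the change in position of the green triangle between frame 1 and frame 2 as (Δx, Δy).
(1.1, 1.1)

The green triangle was at (9.0, 10.9) in frame 1 and (10.1, 12.0) in frame 2.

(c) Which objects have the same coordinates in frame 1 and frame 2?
the red cross, the red circle, the brown hexagon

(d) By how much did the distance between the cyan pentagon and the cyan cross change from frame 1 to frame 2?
+2.7

Distance in frame 1: 12.8. Distance in frame 2: 15.5.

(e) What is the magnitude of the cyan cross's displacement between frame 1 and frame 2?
4.7

The cyan cross moved from (6.1, 10.3) to (2.4, 13.2), a distance of √(3.7² + 2.9²) ≈ 4.7.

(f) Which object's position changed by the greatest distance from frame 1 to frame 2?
the purple star

(moved 6.8; next 4.7)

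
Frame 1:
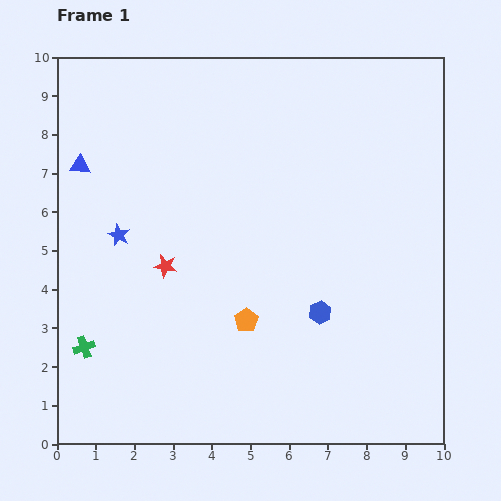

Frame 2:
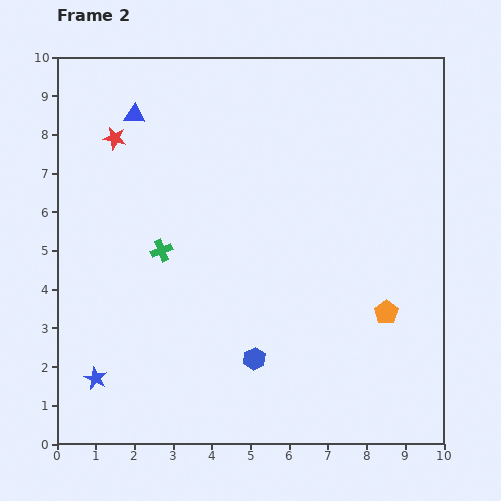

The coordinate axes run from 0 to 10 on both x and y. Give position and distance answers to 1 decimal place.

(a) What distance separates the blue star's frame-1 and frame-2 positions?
3.7

The blue star moved from (1.6, 5.4) to (1.0, 1.7), a distance of √(0.6² + 3.7²) ≈ 3.7.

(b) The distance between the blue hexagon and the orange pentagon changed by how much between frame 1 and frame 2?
+1.7

Distance in frame 1: 1.9. Distance in frame 2: 3.6.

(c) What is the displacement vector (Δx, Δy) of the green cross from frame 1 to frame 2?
(2.0, 2.5)

The green cross was at (0.7, 2.5) in frame 1 and (2.7, 5.0) in frame 2.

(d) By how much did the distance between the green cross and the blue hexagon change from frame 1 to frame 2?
-2.5

Distance in frame 1: 6.2. Distance in frame 2: 3.7.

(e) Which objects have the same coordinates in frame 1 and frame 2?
none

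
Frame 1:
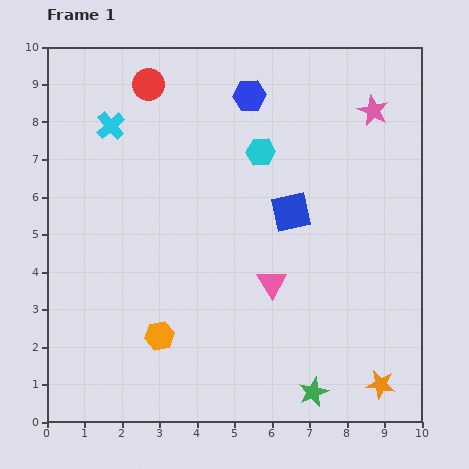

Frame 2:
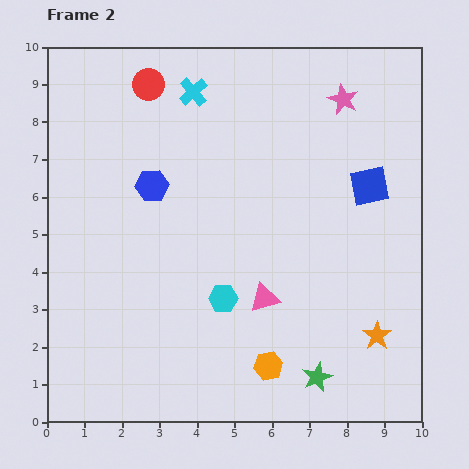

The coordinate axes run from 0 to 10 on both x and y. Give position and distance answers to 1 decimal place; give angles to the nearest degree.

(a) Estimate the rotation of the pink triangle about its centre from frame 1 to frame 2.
45° clockwise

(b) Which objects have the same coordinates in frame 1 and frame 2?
the red circle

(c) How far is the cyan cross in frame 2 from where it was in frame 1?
2.4

The cyan cross moved from (1.7, 7.9) to (3.9, 8.8), a distance of √(2.2² + 0.9²) ≈ 2.4.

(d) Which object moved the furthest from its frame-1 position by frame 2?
the cyan hexagon

(moved 4.0; next 3.5)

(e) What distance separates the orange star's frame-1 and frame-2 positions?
1.3

The orange star moved from (8.9, 1.0) to (8.8, 2.3), a distance of √(0.1² + 1.3²) ≈ 1.3.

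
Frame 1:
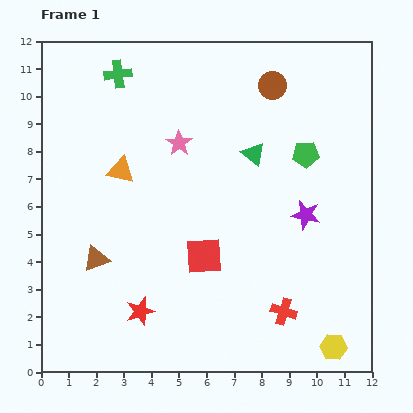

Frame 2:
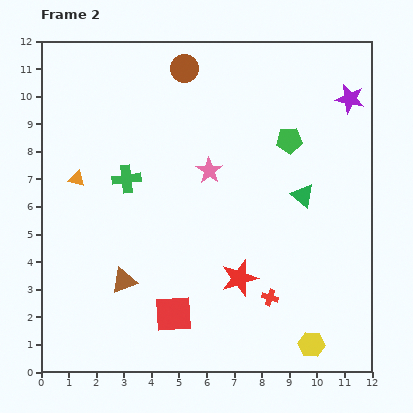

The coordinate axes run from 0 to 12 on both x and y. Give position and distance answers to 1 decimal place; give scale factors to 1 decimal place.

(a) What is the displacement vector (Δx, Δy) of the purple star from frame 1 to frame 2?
(1.6, 4.2)

The purple star was at (9.6, 5.7) in frame 1 and (11.2, 9.9) in frame 2.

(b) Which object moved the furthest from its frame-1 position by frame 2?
the purple star

(moved 4.5; next 3.8)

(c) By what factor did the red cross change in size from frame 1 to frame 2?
0.6×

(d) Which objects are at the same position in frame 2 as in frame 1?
none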